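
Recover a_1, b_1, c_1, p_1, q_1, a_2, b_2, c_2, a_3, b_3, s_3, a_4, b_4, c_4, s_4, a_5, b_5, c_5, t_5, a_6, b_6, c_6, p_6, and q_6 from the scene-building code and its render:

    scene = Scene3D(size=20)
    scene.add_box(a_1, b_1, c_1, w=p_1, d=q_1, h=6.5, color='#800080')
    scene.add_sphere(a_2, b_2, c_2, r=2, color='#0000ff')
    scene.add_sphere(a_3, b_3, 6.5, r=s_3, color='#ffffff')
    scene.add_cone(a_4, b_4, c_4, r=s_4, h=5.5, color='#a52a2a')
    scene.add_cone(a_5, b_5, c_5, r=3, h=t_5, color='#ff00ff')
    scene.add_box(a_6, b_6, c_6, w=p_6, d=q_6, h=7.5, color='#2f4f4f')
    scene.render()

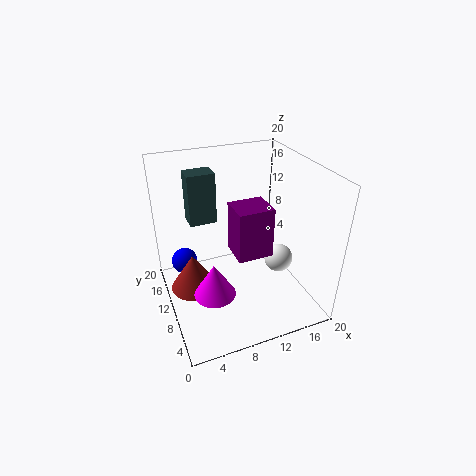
a_1 = 8, b_1 = 4.5, c_1 = 10, p_1 = 4.5, q_1 = 4, a_2 = 3.5, b_2 = 16.5, c_2 = 3.5, a_3 = 15.5, b_3 = 8, s_3 = 2, a_4 = 4, b_4 = 13, c_4 = 1, s_4 = 3.5, a_5 = 6, b_5 = 9, c_5 = 2, t_5 = 5, a_6 = 4.5, b_6 = 14.5, c_6 = 10.5, p_6 = 4, q_6 = 3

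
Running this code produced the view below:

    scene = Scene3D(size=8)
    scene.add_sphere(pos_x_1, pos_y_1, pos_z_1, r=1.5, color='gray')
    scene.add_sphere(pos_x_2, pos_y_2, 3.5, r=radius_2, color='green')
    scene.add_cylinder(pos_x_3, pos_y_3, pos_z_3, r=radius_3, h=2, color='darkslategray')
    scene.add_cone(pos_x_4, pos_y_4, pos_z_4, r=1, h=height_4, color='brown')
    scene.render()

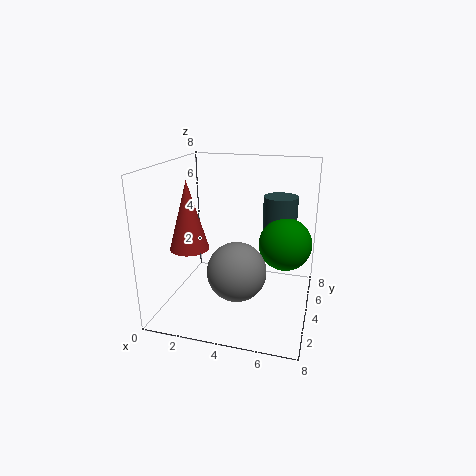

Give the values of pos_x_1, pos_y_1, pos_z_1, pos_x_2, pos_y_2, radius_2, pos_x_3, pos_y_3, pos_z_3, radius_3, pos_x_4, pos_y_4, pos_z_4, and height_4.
pos_x_1 = 4.5; pos_y_1 = 2; pos_z_1 = 3; pos_x_2 = 6.5; pos_y_2 = 5; radius_2 = 1.5; pos_x_3 = 6; pos_y_3 = 6; pos_z_3 = 4; radius_3 = 1; pos_x_4 = 2; pos_y_4 = 2; pos_z_4 = 4; height_4 = 3.5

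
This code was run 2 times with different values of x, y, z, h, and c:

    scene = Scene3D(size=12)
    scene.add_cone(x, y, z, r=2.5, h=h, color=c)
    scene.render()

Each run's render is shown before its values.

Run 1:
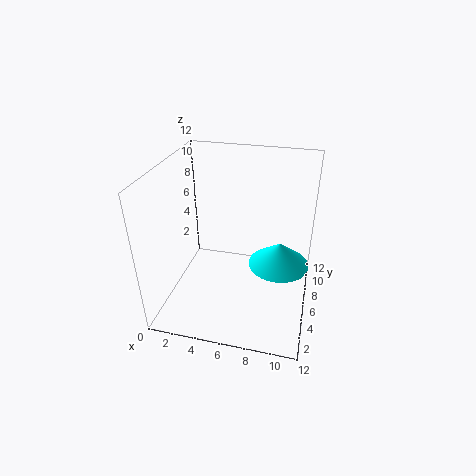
x = 9.5
y = 6
z = 4
h = 2
c = 'cyan'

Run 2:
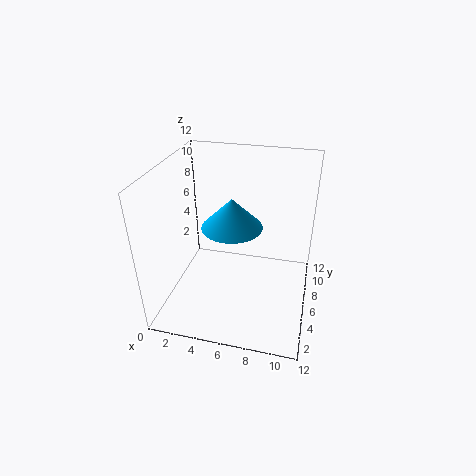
x = 5.5
y = 6
z = 7
h = 2.5
c = 'deepskyblue'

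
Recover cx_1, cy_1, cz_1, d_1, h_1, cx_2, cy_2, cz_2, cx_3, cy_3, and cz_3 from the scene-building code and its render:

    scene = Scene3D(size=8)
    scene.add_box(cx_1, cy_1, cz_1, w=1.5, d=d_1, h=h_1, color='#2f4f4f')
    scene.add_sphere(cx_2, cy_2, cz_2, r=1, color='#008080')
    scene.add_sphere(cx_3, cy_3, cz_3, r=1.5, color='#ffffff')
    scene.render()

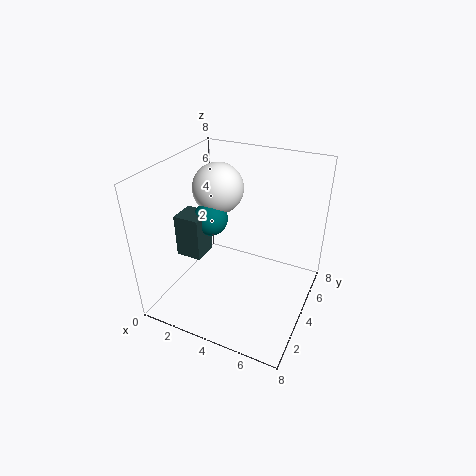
cx_1 = 0.5; cy_1 = 3; cz_1 = 2.5; d_1 = 1.5; h_1 = 2.5; cx_2 = 2; cy_2 = 4.5; cz_2 = 4.5; cx_3 = 2; cy_3 = 5.5; cz_3 = 6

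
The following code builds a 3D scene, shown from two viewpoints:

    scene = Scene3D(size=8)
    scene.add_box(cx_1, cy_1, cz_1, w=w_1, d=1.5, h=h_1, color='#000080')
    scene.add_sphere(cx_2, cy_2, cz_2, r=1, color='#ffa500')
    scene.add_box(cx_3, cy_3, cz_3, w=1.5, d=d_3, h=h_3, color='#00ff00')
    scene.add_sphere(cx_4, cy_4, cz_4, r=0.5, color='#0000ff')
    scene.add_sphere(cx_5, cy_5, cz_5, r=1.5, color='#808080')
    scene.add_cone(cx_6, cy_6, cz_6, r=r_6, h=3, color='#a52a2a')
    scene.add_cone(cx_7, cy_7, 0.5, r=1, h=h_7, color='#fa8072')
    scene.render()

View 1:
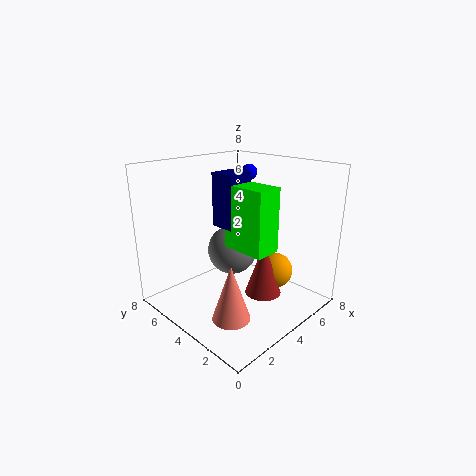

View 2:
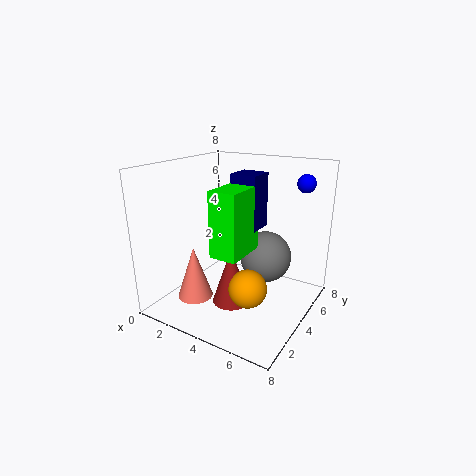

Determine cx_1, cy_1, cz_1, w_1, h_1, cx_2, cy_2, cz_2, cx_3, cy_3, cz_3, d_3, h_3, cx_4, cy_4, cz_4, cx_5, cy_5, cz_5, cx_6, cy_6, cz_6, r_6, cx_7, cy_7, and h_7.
cx_1 = 3.5, cy_1 = 4, cz_1 = 4.5, w_1 = 1.5, h_1 = 3, cx_2 = 5.5, cy_2 = 2.5, cz_2 = 2, cx_3 = 3.5, cy_3 = 2, cz_3 = 3.5, d_3 = 2.5, h_3 = 3.5, cx_4 = 7, cy_4 = 6, cz_4 = 7, cx_5 = 5, cy_5 = 5.5, cz_5 = 2.5, cx_6 = 4.5, cy_6 = 2.5, cz_6 = 1, r_6 = 1, cx_7 = 2, cy_7 = 2.5, h_7 = 3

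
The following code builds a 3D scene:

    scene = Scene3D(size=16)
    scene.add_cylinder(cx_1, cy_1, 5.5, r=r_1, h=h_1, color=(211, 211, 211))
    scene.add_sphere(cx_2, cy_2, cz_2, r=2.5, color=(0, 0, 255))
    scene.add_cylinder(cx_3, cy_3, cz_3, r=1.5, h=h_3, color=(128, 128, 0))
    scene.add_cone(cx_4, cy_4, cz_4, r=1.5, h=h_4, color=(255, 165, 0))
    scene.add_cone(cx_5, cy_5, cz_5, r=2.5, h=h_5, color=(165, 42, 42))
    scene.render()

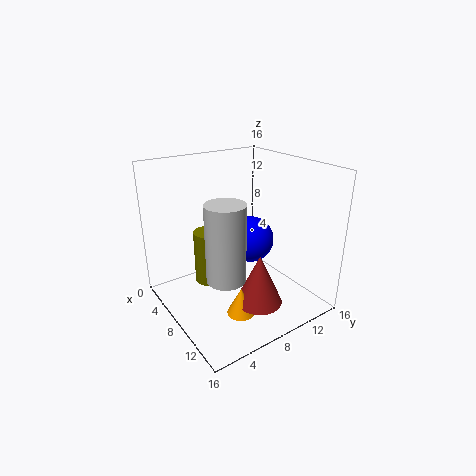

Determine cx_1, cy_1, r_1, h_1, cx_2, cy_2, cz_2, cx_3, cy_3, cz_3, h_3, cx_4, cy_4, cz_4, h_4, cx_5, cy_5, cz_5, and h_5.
cx_1 = 11; cy_1 = 4.5; r_1 = 2; h_1 = 8; cx_2 = 9; cy_2 = 9; cz_2 = 8; cx_3 = 8.5; cy_3 = 4; cz_3 = 4.5; h_3 = 5.5; cx_4 = 11.5; cy_4 = 6; cz_4 = 1; h_4 = 3; cx_5 = 12; cy_5 = 8; cz_5 = 2; h_5 = 5.5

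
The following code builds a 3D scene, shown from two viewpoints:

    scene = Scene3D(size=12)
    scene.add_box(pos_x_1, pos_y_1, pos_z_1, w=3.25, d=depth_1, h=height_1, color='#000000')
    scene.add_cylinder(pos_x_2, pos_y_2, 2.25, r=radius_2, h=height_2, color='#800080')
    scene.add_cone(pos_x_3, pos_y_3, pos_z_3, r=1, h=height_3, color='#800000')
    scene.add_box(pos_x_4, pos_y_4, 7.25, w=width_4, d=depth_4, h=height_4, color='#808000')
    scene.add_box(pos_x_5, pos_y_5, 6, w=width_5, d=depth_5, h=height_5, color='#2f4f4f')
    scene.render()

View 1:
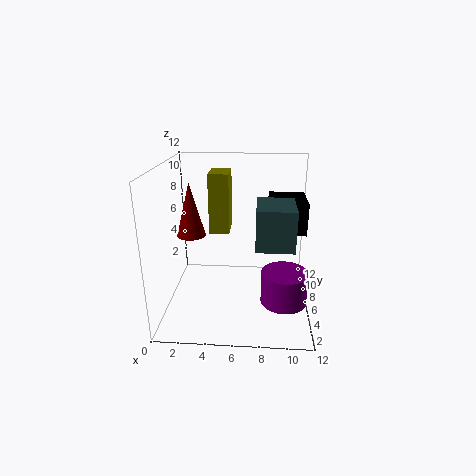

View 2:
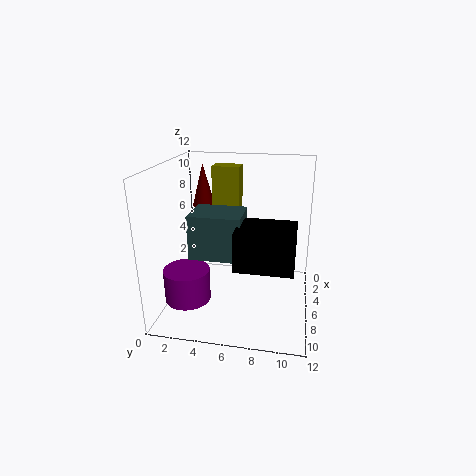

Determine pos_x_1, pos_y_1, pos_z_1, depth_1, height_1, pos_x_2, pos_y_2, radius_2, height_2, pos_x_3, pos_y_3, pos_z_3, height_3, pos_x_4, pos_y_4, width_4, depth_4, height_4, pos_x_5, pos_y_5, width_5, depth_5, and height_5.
pos_x_1 = 8.5
pos_y_1 = 6.75
pos_z_1 = 6
depth_1 = 4
height_1 = 2.75
pos_x_2 = 9.75
pos_y_2 = 2.75
radius_2 = 1.75
height_2 = 2.5
pos_x_3 = 3
pos_y_3 = 2.25
pos_z_3 = 7.75
height_3 = 3.75
pos_x_4 = 4
pos_y_4 = 3.75
width_4 = 1.5
depth_4 = 2.25
height_4 = 4.5
pos_x_5 = 7.5
pos_y_5 = 3.25
width_5 = 3
depth_5 = 3.75
height_5 = 3.25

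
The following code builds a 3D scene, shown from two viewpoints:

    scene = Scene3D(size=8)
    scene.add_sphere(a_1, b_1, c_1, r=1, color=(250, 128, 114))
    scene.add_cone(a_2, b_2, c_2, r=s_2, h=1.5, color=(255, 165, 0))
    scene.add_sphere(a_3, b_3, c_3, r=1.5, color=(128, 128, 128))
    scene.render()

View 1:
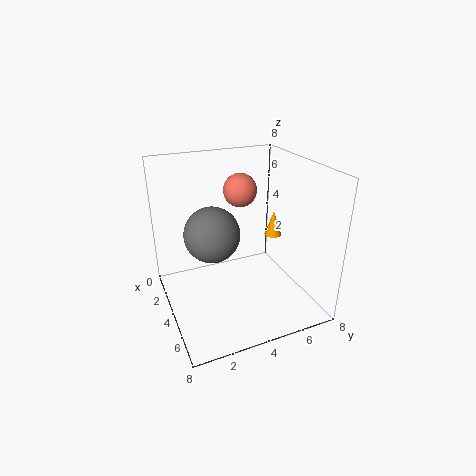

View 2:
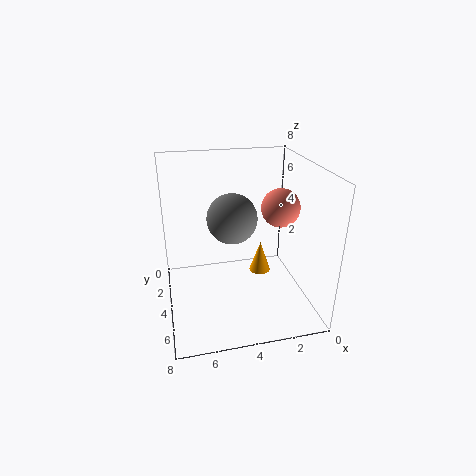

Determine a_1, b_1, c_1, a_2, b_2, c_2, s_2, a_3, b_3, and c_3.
a_1 = 2; b_1 = 5; c_1 = 6; a_2 = 3.5; b_2 = 6.5; c_2 = 3.5; s_2 = 0.5; a_3 = 4; b_3 = 2.5; c_3 = 4.5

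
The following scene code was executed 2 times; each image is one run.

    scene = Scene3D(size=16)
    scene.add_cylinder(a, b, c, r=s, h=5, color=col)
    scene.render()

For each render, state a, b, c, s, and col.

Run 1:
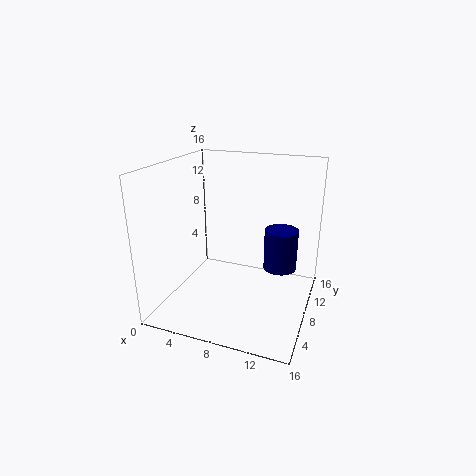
a = 12, b = 12, c = 3, s = 2, col = 'navy'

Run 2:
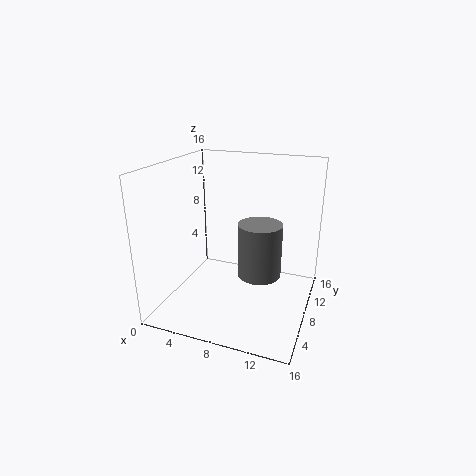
a = 12, b = 3, c = 7, s = 2, col = 'gray'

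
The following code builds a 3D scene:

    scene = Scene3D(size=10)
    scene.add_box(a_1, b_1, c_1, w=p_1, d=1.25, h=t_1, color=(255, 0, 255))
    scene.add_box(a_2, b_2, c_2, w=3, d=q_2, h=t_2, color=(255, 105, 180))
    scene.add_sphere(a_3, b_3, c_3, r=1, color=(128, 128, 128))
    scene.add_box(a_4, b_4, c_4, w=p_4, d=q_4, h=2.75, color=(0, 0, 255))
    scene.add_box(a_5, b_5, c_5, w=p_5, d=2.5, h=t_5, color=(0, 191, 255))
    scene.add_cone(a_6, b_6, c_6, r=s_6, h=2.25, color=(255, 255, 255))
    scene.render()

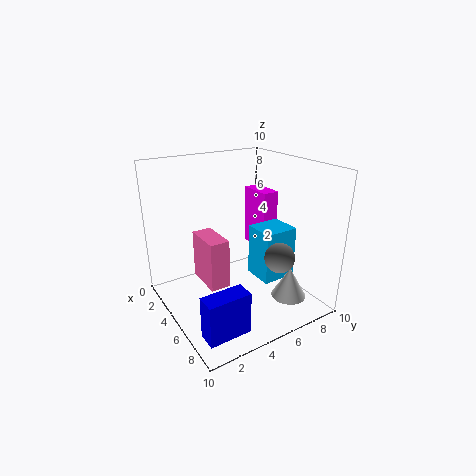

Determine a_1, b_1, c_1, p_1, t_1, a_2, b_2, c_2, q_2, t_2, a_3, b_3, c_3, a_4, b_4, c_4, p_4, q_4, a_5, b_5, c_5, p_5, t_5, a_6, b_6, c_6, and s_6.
a_1 = 1.75
b_1 = 7.75
c_1 = 3
p_1 = 2.5
t_1 = 4.5
a_2 = 1.25
b_2 = 3.25
c_2 = 0.75
q_2 = 1.5
t_2 = 3.75
a_3 = 7.75
b_3 = 6.5
c_3 = 4.25
a_4 = 8
b_4 = 0.5
c_4 = 0.75
p_4 = 1.25
q_4 = 2.75
a_5 = 4.5
b_5 = 6.25
c_5 = 1.75
p_5 = 2.25
t_5 = 3.75
a_6 = 7.25
b_6 = 8
c_6 = 0.5
s_6 = 1.25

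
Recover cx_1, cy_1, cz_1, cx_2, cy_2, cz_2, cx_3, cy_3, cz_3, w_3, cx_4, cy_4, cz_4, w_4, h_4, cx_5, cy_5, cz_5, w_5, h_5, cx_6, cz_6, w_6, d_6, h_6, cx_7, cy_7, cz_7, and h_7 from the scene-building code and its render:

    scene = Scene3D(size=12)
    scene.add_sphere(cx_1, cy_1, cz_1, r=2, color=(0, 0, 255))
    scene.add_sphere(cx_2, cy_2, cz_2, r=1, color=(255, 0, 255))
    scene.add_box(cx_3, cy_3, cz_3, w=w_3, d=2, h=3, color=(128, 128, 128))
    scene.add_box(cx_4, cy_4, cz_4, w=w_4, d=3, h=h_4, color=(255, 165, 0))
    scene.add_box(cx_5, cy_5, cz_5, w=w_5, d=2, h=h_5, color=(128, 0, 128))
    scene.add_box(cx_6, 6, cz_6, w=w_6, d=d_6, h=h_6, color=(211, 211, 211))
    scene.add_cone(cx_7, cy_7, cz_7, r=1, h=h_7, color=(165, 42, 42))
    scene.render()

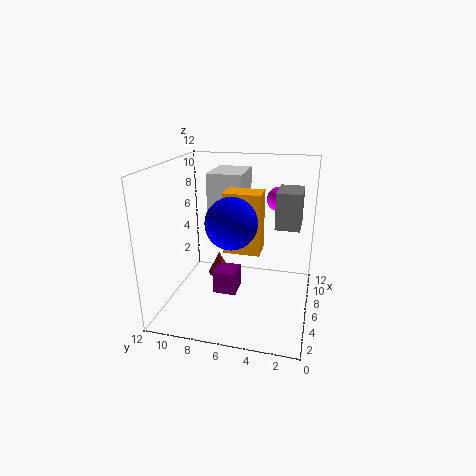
cx_1 = 4, cy_1 = 6, cz_1 = 8, cx_2 = 8, cy_2 = 3, cz_2 = 9, cx_3 = 6, cy_3 = 1, cz_3 = 7, w_3 = 3, cx_4 = 5, cy_4 = 4, cz_4 = 5, w_4 = 2, h_4 = 5, cx_5 = 5, cy_5 = 6, cz_5 = 1, w_5 = 2, h_5 = 2, cx_6 = 7, cz_6 = 7, w_6 = 4, d_6 = 3, h_6 = 4, cx_7 = 7, cy_7 = 8, cz_7 = 2, h_7 = 2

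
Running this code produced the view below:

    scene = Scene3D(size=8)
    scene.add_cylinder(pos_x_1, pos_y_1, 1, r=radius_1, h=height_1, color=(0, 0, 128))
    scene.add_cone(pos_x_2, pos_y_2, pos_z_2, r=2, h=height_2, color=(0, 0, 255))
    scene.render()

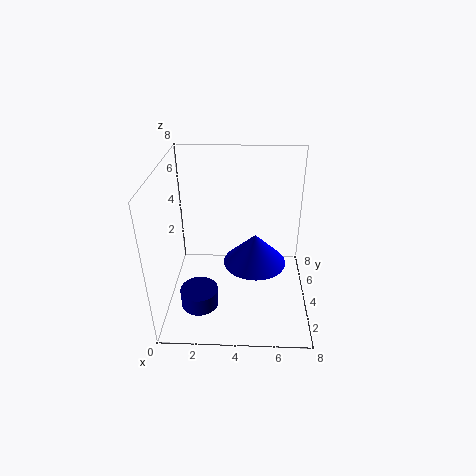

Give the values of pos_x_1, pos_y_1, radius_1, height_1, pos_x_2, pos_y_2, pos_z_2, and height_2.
pos_x_1 = 2; pos_y_1 = 2; radius_1 = 1; height_1 = 1; pos_x_2 = 5; pos_y_2 = 6; pos_z_2 = 1; height_2 = 2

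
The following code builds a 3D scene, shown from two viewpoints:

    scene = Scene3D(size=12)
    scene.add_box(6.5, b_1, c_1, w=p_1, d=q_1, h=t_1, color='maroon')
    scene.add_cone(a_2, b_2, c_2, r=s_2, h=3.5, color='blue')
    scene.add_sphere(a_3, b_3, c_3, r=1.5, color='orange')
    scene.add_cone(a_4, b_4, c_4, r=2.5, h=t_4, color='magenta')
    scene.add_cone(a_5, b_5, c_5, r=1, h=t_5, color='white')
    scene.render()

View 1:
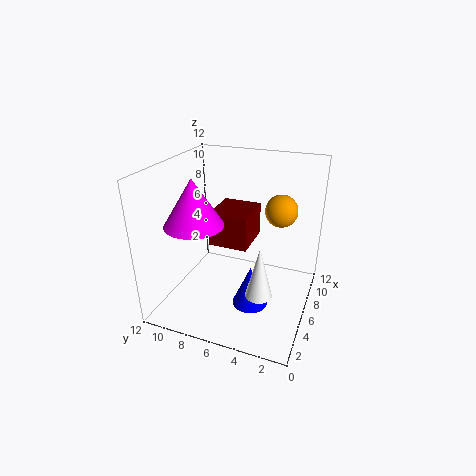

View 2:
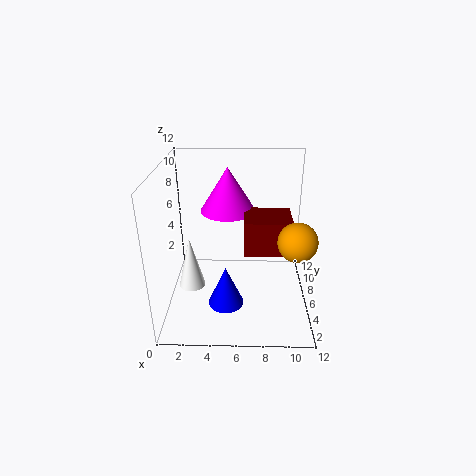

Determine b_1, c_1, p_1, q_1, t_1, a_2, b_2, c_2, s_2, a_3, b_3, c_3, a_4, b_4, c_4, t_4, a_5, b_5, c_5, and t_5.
b_1 = 5.5
c_1 = 4.5
p_1 = 4
q_1 = 3.5
t_1 = 3
a_2 = 5
b_2 = 4.5
c_2 = 0.5
s_2 = 1.5
a_3 = 10.5
b_3 = 3.5
c_3 = 7
a_4 = 5
b_4 = 9.5
c_4 = 7
t_4 = 4
a_5 = 2.5
b_5 = 3
c_5 = 3.5
t_5 = 4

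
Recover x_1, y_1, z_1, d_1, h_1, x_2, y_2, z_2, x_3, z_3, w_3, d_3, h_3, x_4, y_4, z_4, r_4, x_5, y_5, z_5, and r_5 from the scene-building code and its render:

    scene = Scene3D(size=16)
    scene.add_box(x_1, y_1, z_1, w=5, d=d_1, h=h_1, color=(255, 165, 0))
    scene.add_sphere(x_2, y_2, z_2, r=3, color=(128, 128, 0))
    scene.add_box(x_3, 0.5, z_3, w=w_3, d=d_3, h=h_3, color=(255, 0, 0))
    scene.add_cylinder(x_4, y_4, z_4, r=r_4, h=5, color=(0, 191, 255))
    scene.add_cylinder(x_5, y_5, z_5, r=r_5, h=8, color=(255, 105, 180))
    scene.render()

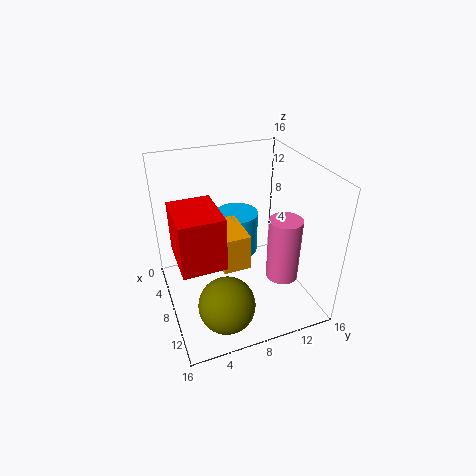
x_1 = 5.5; y_1 = 5.5; z_1 = 5.5; d_1 = 3; h_1 = 4; x_2 = 12.5; y_2 = 5; z_2 = 3; x_3 = 9.5; z_3 = 9.5; w_3 = 5; d_3 = 4; h_3 = 5; x_4 = 5; y_4 = 9; z_4 = 4.5; r_4 = 2.5; x_5 = 8; y_5 = 14; z_5 = 1; r_5 = 2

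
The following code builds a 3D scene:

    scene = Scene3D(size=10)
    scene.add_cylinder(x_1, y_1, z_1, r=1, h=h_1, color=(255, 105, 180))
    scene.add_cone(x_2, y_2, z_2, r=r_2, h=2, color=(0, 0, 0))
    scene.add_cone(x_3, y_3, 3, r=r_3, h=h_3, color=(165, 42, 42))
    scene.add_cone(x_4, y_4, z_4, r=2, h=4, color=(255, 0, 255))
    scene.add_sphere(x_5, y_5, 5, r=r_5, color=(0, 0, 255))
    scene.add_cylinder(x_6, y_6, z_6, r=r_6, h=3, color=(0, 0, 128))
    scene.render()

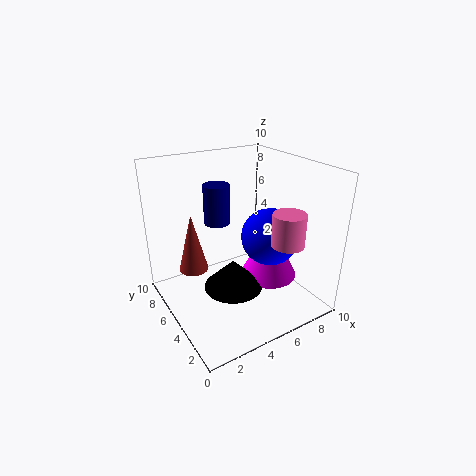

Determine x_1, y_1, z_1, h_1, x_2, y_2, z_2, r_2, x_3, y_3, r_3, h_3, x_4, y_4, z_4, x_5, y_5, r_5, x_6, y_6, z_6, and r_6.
x_1 = 6; y_1 = 1; z_1 = 6; h_1 = 2; x_2 = 4; y_2 = 4; z_2 = 2; r_2 = 2; x_3 = 2; y_3 = 6; r_3 = 1; h_3 = 4; x_4 = 7; y_4 = 4; z_4 = 2; x_5 = 7; y_5 = 4; r_5 = 2; x_6 = 5; y_6 = 8; z_6 = 5; r_6 = 1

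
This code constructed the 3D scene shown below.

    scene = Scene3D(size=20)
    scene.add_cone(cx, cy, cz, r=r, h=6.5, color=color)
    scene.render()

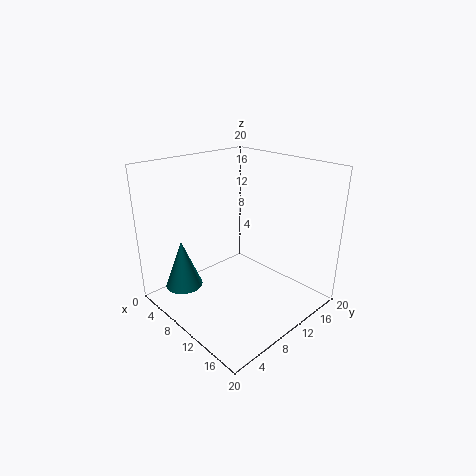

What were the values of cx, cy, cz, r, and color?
cx = 6.5
cy = 3
cz = 4
r = 2.5
color = 'teal'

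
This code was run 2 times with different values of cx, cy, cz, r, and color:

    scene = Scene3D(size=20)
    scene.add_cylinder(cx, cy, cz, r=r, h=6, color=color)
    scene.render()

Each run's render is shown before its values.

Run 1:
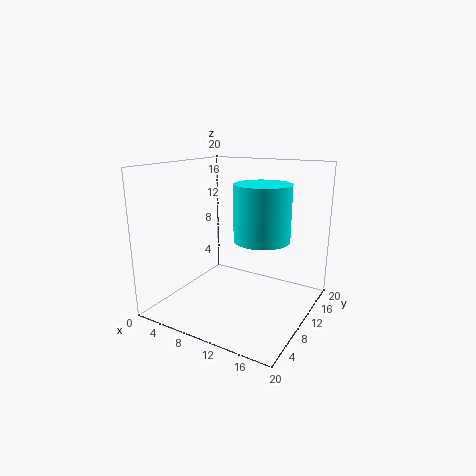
cx = 17; cy = 3; cz = 13; r = 3; color = 'cyan'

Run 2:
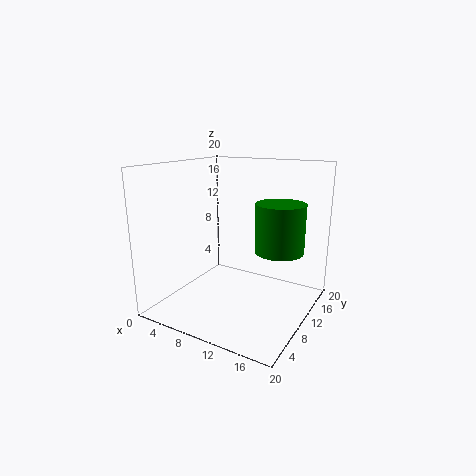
cx = 17; cy = 8; cz = 10; r = 3; color = 'green'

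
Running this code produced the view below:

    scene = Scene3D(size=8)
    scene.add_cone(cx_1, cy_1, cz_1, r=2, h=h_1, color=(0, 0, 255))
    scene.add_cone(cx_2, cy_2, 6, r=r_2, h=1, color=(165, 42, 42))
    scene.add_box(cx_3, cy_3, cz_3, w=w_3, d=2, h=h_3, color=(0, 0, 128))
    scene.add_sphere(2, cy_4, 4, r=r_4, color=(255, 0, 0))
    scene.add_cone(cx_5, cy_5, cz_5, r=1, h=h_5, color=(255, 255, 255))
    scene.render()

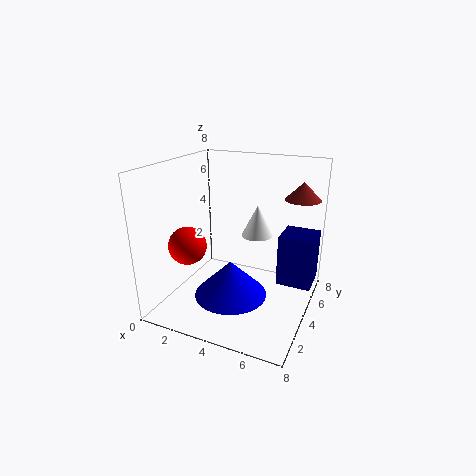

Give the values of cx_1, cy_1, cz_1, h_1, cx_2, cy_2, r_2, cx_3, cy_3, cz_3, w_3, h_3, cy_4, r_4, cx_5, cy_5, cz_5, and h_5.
cx_1 = 4, cy_1 = 3, cz_1 = 1, h_1 = 2, cx_2 = 7, cy_2 = 6, r_2 = 1, cx_3 = 6, cy_3 = 5, cz_3 = 1, w_3 = 2, h_3 = 3, cy_4 = 2, r_4 = 1, cx_5 = 4, cy_5 = 7, cz_5 = 3, h_5 = 2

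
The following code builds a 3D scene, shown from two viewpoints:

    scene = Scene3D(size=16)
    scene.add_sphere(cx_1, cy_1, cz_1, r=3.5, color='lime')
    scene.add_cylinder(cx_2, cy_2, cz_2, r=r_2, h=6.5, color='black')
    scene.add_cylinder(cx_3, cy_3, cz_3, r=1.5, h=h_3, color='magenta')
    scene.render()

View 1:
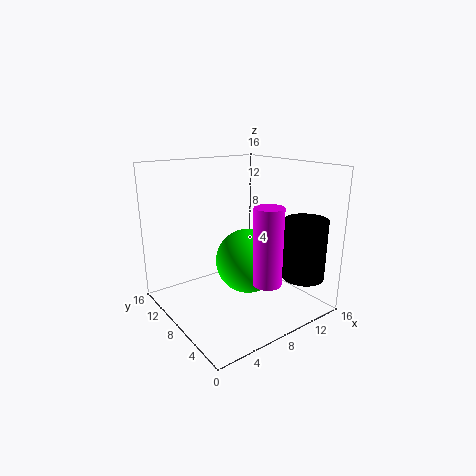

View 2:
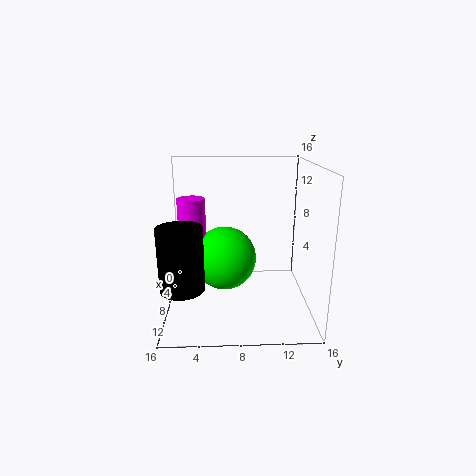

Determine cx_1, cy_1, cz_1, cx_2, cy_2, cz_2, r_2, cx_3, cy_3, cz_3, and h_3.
cx_1 = 8.25, cy_1 = 6.5, cz_1 = 5.75, cx_2 = 12.5, cy_2 = 2.25, cz_2 = 4.25, r_2 = 2.25, cx_3 = 8, cy_3 = 3, cz_3 = 4.5, h_3 = 8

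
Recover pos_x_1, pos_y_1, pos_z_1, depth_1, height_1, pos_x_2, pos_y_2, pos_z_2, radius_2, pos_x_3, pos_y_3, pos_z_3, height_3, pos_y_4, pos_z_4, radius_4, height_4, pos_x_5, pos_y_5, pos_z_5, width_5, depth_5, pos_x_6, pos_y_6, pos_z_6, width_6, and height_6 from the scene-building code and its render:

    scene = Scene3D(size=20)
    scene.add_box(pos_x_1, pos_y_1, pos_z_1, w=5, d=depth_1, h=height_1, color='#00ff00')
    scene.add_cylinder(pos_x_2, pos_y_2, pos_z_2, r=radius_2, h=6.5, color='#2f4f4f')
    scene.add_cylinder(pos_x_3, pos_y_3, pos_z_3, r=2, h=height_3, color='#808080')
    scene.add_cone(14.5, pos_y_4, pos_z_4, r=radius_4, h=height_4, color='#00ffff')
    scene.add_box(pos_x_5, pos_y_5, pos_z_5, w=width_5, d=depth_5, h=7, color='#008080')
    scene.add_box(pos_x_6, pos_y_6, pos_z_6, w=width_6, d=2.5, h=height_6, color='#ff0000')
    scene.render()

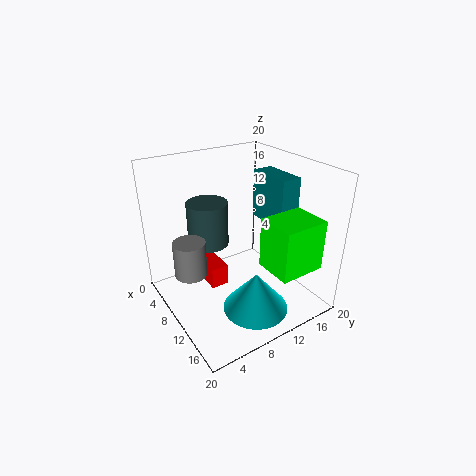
pos_x_1 = 15
pos_y_1 = 10
pos_z_1 = 8.5
depth_1 = 6
height_1 = 6.5
pos_x_2 = 5
pos_y_2 = 8
pos_z_2 = 7.5
radius_2 = 3
pos_x_3 = 11.5
pos_y_3 = 2
pos_z_3 = 8
height_3 = 4.5
pos_y_4 = 10
pos_z_4 = 1
radius_4 = 4.5
height_4 = 5.5
pos_x_5 = 6.5
pos_y_5 = 15
pos_z_5 = 11
width_5 = 6.5
depth_5 = 3
pos_x_6 = 6
pos_y_6 = 5.5
pos_z_6 = 3.5
width_6 = 4.5
height_6 = 3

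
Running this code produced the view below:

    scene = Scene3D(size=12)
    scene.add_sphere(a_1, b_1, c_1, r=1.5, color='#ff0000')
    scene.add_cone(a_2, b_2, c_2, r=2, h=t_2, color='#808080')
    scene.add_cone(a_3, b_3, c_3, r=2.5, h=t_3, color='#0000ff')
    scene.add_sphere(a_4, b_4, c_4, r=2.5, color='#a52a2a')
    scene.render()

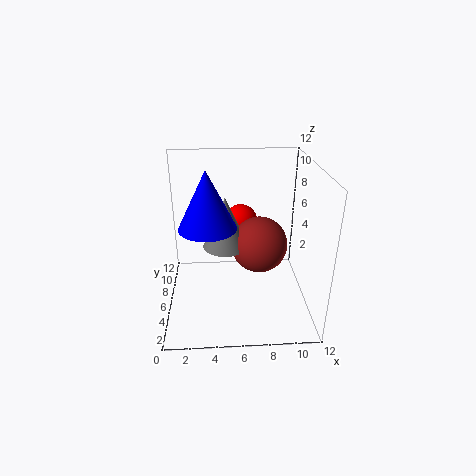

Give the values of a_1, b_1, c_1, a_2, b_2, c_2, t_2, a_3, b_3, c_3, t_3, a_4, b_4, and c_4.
a_1 = 6.5
b_1 = 9.5
c_1 = 6
a_2 = 5
b_2 = 7.5
c_2 = 4.5
t_2 = 4.5
a_3 = 3.5
b_3 = 7
c_3 = 6.5
t_3 = 5
a_4 = 8
b_4 = 7.5
c_4 = 4.5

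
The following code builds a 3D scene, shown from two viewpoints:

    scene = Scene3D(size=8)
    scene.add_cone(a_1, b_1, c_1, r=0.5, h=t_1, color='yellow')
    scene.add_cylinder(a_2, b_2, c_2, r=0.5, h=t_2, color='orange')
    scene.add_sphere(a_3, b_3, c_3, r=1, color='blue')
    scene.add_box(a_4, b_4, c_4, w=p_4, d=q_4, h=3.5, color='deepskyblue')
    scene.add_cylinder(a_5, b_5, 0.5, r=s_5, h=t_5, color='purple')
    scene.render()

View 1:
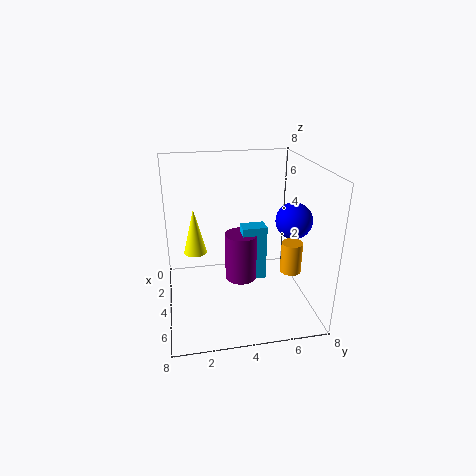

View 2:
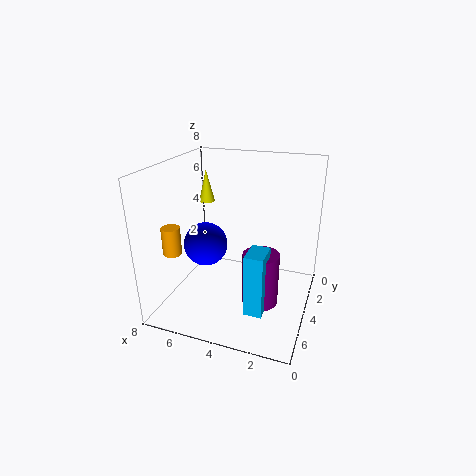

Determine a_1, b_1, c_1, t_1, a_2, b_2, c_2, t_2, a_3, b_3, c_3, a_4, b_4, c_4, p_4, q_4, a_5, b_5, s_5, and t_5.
a_1 = 7, b_1 = 1.5, c_1 = 5, t_1 = 2, a_2 = 7, b_2 = 6, c_2 = 3.5, t_2 = 1.5, a_3 = 4.5, b_3 = 7, c_3 = 5, a_4 = 2, b_4 = 4.5, c_4 = 0.5, p_4 = 1, q_4 = 1.5, a_5 = 2.5, b_5 = 4.5, s_5 = 1, t_5 = 3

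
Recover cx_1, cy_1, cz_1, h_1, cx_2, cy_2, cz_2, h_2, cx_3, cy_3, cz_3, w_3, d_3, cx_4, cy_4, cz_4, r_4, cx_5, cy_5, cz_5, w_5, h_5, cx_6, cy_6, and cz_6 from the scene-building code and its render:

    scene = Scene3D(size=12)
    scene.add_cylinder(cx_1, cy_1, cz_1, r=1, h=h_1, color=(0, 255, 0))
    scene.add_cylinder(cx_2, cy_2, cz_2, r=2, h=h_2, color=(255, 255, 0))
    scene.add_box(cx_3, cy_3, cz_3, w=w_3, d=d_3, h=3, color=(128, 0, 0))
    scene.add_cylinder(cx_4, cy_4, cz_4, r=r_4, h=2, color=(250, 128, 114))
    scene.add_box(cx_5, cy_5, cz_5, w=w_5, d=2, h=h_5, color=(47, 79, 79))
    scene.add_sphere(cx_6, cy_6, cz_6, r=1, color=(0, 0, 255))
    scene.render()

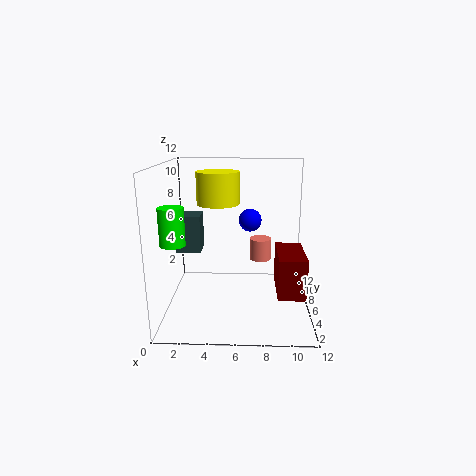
cx_1 = 1, cy_1 = 4, cz_1 = 6, h_1 = 3, cx_2 = 4, cy_2 = 10, cz_2 = 8, h_2 = 3, cx_3 = 9, cy_3 = 1, cz_3 = 3, w_3 = 2, d_3 = 4, cx_4 = 8, cy_4 = 9, cz_4 = 3, r_4 = 1, cx_5 = 1, cy_5 = 5, cz_5 = 5, w_5 = 2, h_5 = 3, cx_6 = 7, cy_6 = 8, cz_6 = 7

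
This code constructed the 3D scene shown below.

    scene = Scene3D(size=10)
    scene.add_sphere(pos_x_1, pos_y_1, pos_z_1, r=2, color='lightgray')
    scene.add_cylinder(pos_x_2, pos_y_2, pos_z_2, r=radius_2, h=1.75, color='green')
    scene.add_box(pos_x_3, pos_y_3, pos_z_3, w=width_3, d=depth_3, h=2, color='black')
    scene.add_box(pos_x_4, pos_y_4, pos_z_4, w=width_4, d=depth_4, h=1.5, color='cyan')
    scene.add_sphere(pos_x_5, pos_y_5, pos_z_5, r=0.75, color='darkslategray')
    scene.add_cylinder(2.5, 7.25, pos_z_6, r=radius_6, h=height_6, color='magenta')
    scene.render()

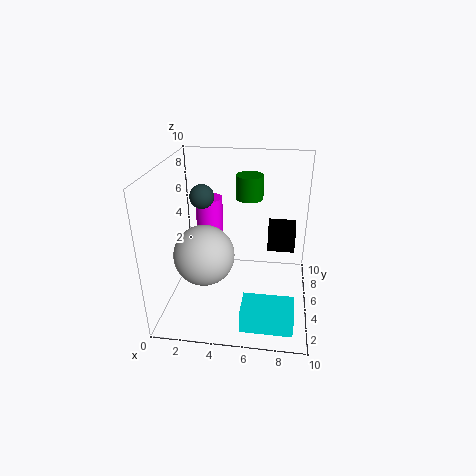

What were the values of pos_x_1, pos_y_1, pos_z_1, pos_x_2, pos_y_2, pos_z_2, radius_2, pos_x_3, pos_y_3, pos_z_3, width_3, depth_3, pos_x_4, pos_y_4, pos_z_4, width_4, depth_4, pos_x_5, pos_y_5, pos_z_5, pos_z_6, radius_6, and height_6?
pos_x_1 = 3
pos_y_1 = 3.25
pos_z_1 = 4.5
pos_x_2 = 5.5
pos_y_2 = 7.5
pos_z_2 = 7
radius_2 = 1
pos_x_3 = 7
pos_y_3 = 6.5
pos_z_3 = 3.25
width_3 = 2
depth_3 = 1.5
pos_x_4 = 5.75
pos_y_4 = 0.25
pos_z_4 = 1
width_4 = 3.25
depth_4 = 2
pos_x_5 = 3
pos_y_5 = 3.5
pos_z_5 = 8.5
pos_z_6 = 3.5
radius_6 = 1
height_6 = 3.5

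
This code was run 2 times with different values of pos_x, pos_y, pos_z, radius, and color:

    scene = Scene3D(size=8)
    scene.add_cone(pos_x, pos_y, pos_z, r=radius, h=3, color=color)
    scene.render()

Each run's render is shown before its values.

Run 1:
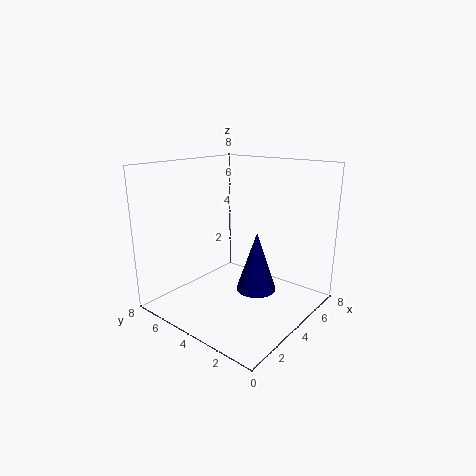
pos_x = 3, pos_y = 2, pos_z = 2, radius = 1, color = 'navy'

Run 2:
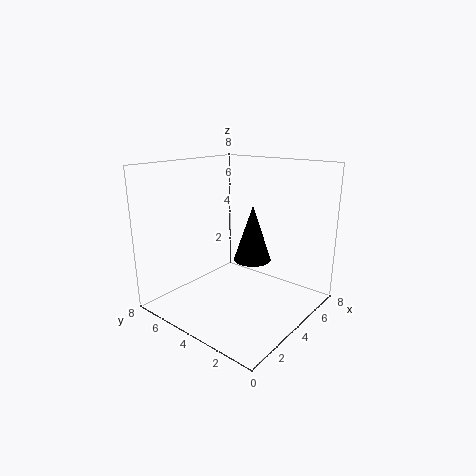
pos_x = 4, pos_y = 3, pos_z = 3, radius = 1, color = 'black'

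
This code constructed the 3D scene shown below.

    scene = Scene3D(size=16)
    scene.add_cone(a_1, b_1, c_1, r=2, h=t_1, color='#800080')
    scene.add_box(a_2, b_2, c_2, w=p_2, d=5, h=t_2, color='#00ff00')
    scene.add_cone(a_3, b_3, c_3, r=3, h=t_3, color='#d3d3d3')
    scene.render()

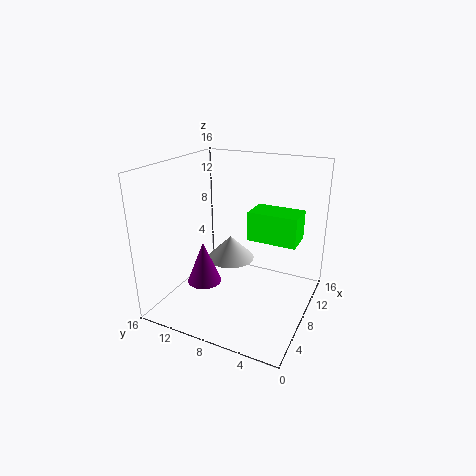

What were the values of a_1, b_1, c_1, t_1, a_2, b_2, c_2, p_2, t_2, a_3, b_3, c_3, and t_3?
a_1 = 7; b_1 = 12; c_1 = 2; t_1 = 5; a_2 = 6; b_2 = 1; c_2 = 9; p_2 = 3; t_2 = 3; a_3 = 12; b_3 = 11; c_3 = 3; t_3 = 3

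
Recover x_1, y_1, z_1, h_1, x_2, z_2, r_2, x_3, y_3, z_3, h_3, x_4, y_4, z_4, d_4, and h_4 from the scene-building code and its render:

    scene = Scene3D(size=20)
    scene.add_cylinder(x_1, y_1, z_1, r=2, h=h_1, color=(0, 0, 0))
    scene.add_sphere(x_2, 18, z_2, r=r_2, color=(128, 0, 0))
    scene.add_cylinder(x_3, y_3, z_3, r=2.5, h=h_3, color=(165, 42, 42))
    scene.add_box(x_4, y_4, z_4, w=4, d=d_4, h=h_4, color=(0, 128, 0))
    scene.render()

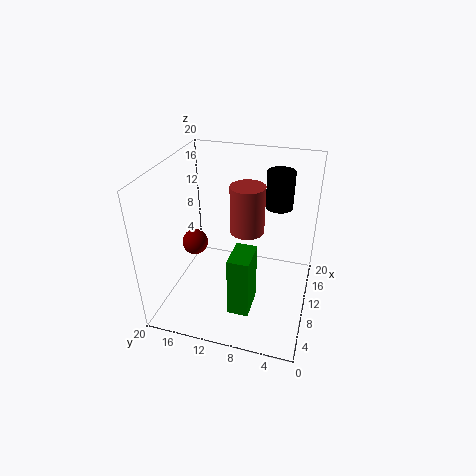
x_1 = 16; y_1 = 5.5; z_1 = 12.5; h_1 = 5.5; x_2 = 13; z_2 = 6; r_2 = 2; x_3 = 13; y_3 = 9.5; z_3 = 9.5; h_3 = 7; x_4 = 0.5; y_4 = 6; z_4 = 5.5; d_4 = 2.5; h_4 = 7.5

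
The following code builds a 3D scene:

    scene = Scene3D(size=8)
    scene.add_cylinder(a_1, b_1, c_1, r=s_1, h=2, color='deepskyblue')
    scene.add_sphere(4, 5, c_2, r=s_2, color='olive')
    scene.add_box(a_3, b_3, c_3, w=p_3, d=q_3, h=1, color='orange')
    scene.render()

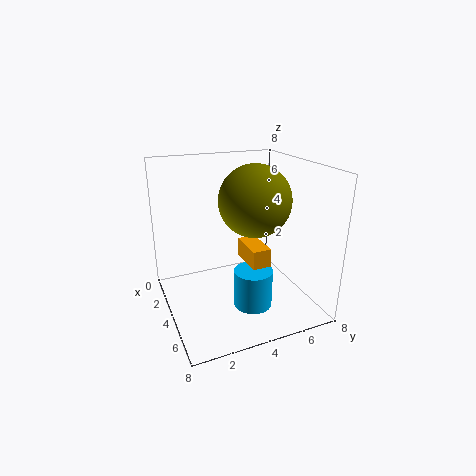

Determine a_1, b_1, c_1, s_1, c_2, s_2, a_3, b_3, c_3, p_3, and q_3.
a_1 = 6, b_1 = 4, c_1 = 1, s_1 = 1, c_2 = 6, s_2 = 2, a_3 = 4, b_3 = 4, c_3 = 3, p_3 = 2, q_3 = 1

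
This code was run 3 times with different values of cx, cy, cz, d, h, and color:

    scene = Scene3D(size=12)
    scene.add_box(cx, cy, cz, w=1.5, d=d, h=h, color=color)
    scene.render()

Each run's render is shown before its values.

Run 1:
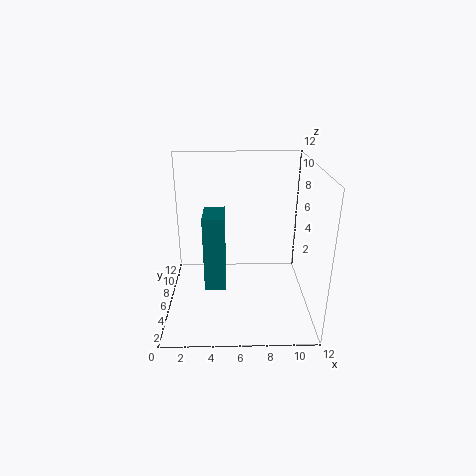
cx = 3.5, cy = 1.5, cz = 4, d = 2.5, h = 5.5, color = 'teal'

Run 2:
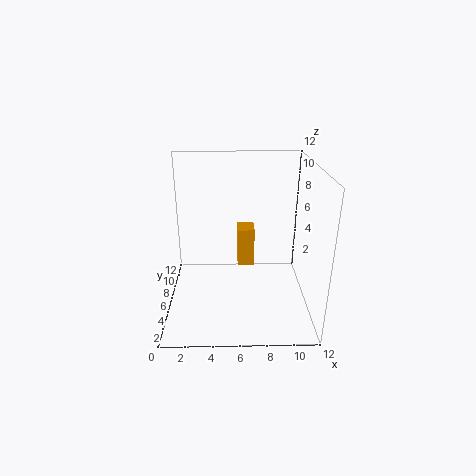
cx = 6, cy = 7.5, cz = 2.5, d = 2, h = 3.5, color = 'orange'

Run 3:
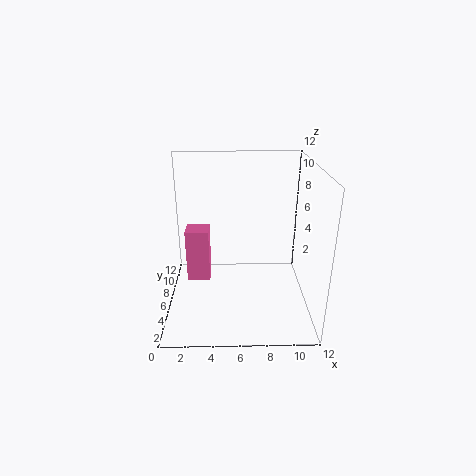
cx = 2.5, cy = 0.5, cz = 5.5, d = 1.5, h = 3.5, color = 'hotpink'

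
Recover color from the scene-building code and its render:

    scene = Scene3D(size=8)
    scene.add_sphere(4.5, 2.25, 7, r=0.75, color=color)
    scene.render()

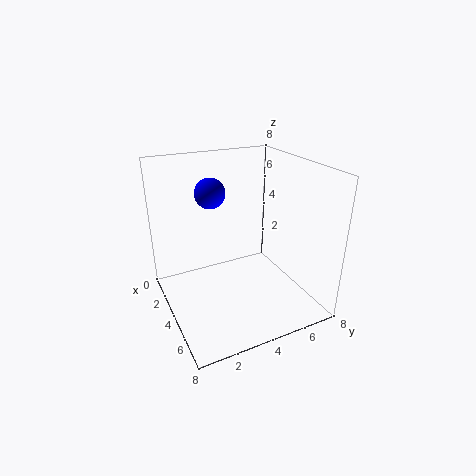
color = 'blue'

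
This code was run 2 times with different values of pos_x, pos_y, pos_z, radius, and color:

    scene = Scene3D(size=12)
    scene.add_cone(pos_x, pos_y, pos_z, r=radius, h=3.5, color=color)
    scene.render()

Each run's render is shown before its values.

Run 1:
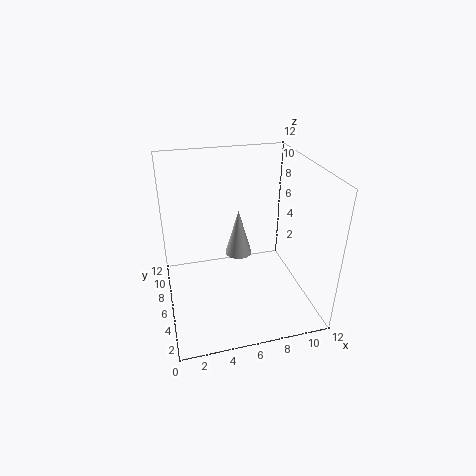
pos_x = 5.5, pos_y = 4, pos_z = 6, radius = 1, color = 'lightgray'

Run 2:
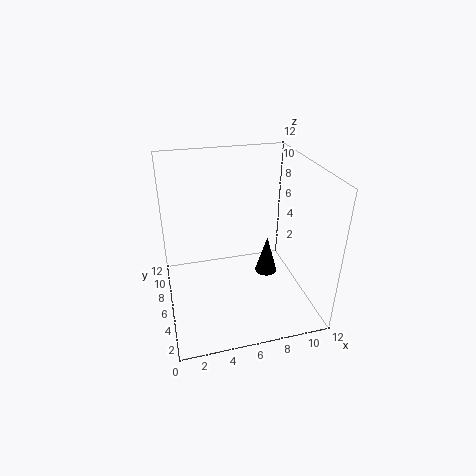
pos_x = 9, pos_y = 7, pos_z = 1.5, radius = 1, color = 'black'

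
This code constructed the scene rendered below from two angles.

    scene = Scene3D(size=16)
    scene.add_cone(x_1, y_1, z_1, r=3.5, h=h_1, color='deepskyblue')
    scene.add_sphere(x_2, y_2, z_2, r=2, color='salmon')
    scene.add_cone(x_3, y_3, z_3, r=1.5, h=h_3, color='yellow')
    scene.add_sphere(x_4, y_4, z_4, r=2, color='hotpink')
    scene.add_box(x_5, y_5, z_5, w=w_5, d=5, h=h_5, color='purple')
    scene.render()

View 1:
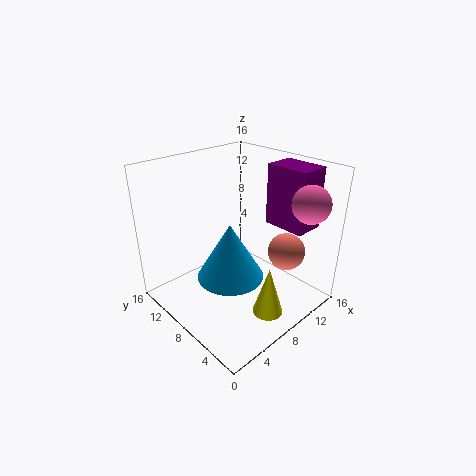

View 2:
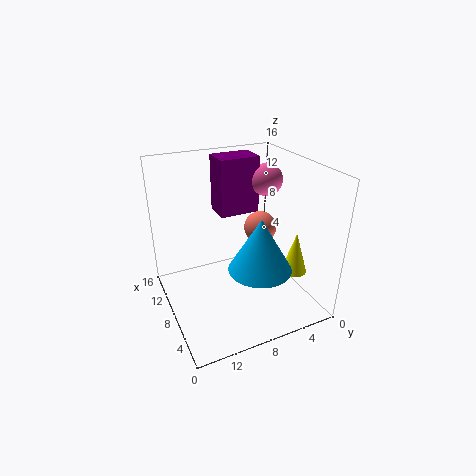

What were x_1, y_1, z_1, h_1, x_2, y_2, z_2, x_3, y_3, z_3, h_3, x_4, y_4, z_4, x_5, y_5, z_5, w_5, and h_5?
x_1 = 5.5, y_1 = 6.5, z_1 = 5, h_1 = 6, x_2 = 11, y_2 = 3.5, z_2 = 7, x_3 = 6, y_3 = 1.5, z_3 = 3, h_3 = 5, x_4 = 12.5, y_4 = 2, z_4 = 12.5, x_5 = 12.5, y_5 = 3, z_5 = 8.5, w_5 = 3.5, h_5 = 7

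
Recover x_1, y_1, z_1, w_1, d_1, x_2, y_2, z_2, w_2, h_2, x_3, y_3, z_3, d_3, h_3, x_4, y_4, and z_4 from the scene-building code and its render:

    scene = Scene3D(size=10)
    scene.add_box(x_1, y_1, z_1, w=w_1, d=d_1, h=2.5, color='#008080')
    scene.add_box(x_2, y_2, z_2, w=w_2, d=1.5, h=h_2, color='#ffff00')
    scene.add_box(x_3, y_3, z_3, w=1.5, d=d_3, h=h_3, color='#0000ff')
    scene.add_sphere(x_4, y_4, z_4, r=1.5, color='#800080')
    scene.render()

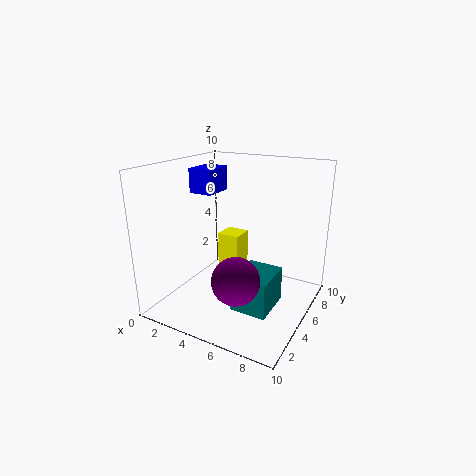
x_1 = 5.5, y_1 = 3, z_1 = 0.5, w_1 = 2.5, d_1 = 3, x_2 = 4, y_2 = 4, z_2 = 2.5, w_2 = 1.5, h_2 = 3, x_3 = 3, y_3 = 2.5, z_3 = 8.5, d_3 = 2, h_3 = 1.5, x_4 = 6.5, y_4 = 2, z_4 = 3.5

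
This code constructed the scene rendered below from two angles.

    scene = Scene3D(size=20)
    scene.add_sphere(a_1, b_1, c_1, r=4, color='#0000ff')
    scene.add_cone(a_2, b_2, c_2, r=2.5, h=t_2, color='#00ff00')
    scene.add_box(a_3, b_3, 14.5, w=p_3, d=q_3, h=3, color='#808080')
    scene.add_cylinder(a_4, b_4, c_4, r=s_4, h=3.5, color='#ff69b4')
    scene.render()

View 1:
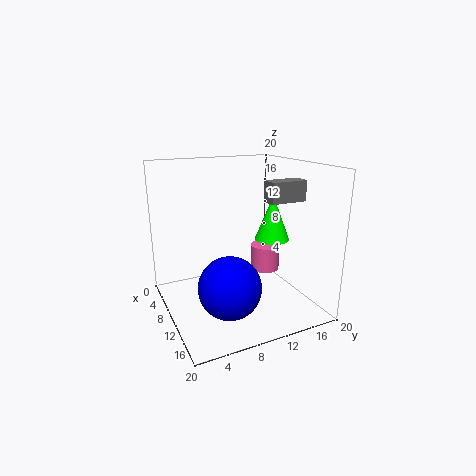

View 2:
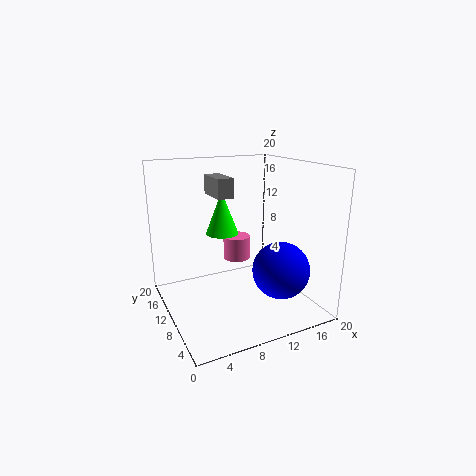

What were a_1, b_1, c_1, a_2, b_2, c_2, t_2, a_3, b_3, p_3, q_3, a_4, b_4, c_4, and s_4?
a_1 = 15
b_1 = 6.5
c_1 = 5.5
a_2 = 10
b_2 = 15.5
c_2 = 9
t_2 = 6.5
a_3 = 9
b_3 = 14.5
p_3 = 2.5
q_3 = 5.5
a_4 = 11.5
b_4 = 13.5
c_4 = 5.5
s_4 = 2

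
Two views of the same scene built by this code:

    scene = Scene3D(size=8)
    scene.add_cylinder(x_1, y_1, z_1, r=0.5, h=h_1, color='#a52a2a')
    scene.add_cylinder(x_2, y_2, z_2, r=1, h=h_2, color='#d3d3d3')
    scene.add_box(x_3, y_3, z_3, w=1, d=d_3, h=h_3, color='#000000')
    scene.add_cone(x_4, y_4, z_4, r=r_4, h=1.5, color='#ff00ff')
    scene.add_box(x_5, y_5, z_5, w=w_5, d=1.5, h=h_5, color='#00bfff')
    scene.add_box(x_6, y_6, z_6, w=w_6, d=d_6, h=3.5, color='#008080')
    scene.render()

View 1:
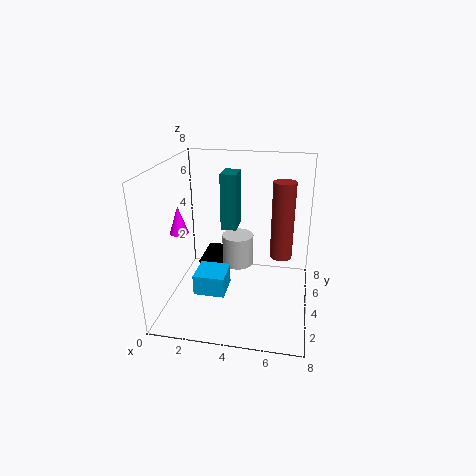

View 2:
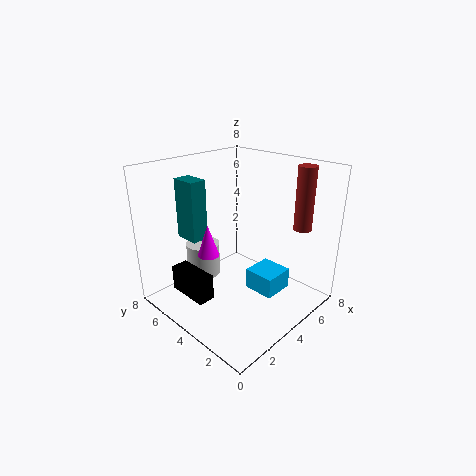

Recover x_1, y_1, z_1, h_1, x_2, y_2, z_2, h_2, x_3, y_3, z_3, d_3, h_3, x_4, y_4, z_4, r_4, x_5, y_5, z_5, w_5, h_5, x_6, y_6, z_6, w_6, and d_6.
x_1 = 6.5; y_1 = 1.5; z_1 = 4.5; h_1 = 3.5; x_2 = 3.5; y_2 = 6.5; z_2 = 1; h_2 = 2; x_3 = 1.5; y_3 = 4.5; z_3 = 0.5; d_3 = 2.5; h_3 = 1.5; x_4 = 1; y_4 = 3; z_4 = 4.5; r_4 = 0.5; x_5 = 2.5; y_5 = 0.5; z_5 = 2.5; w_5 = 1.5; h_5 = 1; x_6 = 2.5; y_6 = 6; z_6 = 3.5; w_6 = 1; d_6 = 1.5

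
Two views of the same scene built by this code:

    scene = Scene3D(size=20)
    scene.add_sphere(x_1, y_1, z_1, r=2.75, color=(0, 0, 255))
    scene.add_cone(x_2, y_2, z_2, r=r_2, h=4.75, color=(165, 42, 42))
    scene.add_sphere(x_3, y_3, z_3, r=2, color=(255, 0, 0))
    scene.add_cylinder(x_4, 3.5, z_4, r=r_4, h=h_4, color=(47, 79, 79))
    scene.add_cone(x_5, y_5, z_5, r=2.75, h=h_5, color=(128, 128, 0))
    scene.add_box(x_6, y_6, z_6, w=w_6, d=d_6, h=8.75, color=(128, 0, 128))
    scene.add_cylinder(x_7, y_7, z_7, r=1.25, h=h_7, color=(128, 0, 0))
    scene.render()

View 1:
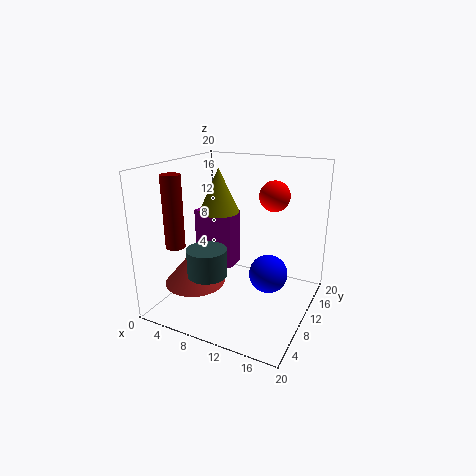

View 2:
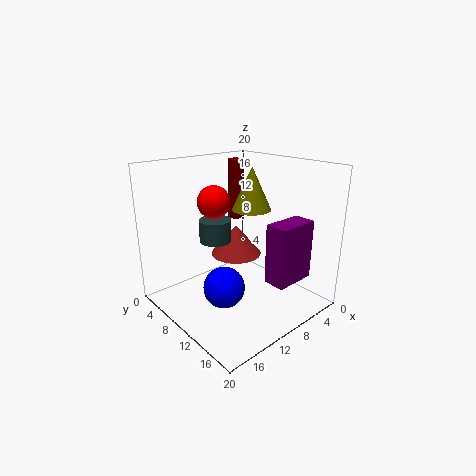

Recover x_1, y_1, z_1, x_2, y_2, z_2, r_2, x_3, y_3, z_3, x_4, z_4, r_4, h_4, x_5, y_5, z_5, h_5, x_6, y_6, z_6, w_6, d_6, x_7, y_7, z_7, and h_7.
x_1 = 14, y_1 = 11.75, z_1 = 4.5, x_2 = 6, y_2 = 5, z_2 = 4.75, r_2 = 4, x_3 = 14.75, y_3 = 11, z_3 = 16.25, x_4 = 9, z_4 = 7.25, r_4 = 2.5, h_4 = 3.5, x_5 = 7.25, y_5 = 9.75, z_5 = 13.5, h_5 = 6, x_6 = 1, y_6 = 12.75, z_6 = 3.25, w_6 = 6.25, d_6 = 3.25, x_7 = 4.5, y_7 = 3.25, z_7 = 10.25, h_7 = 9.25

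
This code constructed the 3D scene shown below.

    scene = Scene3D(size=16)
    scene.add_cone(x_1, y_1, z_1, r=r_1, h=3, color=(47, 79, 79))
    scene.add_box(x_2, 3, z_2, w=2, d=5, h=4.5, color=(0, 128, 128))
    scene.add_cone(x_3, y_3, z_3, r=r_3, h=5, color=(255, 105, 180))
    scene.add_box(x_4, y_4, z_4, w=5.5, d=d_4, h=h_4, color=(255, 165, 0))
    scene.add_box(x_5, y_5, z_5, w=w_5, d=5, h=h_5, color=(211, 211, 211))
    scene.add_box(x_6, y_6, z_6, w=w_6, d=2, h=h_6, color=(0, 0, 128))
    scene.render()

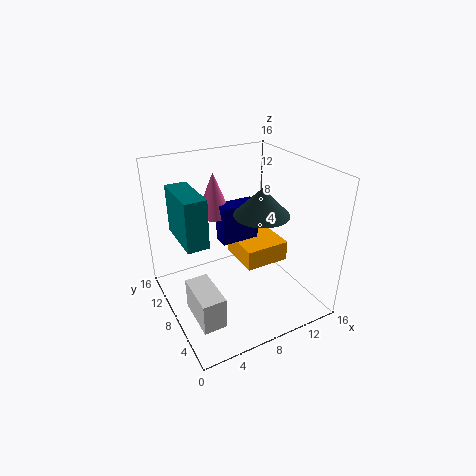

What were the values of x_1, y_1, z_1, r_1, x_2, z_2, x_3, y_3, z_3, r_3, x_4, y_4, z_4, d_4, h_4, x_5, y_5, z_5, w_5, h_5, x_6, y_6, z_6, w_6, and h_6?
x_1 = 10, y_1 = 6.5, z_1 = 11, r_1 = 3, x_2 = 0.5, z_2 = 11, x_3 = 7, y_3 = 12, z_3 = 9.5, r_3 = 2, x_4 = 9.5, y_4 = 8, z_4 = 3, d_4 = 5.5, h_4 = 2.5, x_5 = 1.5, y_5 = 3, z_5 = 1, w_5 = 2.5, h_5 = 3.5, x_6 = 7, y_6 = 9.5, z_6 = 6.5, w_6 = 4.5, h_6 = 4.5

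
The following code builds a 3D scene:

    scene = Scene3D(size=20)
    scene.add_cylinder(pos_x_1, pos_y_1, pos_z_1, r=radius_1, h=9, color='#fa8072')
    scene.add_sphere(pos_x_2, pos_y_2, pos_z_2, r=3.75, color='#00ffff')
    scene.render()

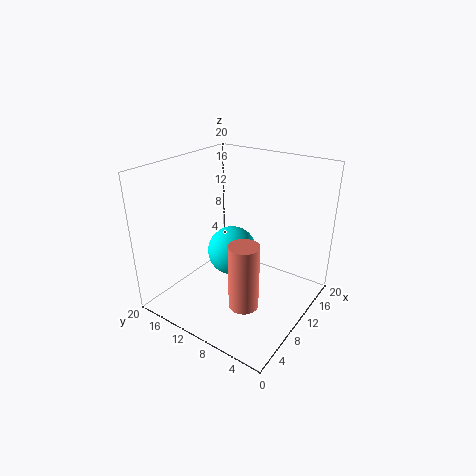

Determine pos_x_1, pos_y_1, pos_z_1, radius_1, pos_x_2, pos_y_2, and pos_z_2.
pos_x_1 = 6.25
pos_y_1 = 6.5
pos_z_1 = 2.5
radius_1 = 2
pos_x_2 = 12.75
pos_y_2 = 13
pos_z_2 = 5.75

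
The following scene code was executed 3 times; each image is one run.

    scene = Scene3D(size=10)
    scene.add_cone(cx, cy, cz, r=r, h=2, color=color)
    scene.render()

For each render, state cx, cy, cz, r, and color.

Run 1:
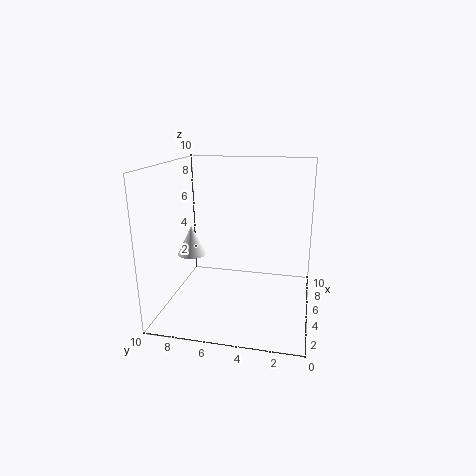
cx = 4; cy = 8; cz = 4; r = 1; color = 'white'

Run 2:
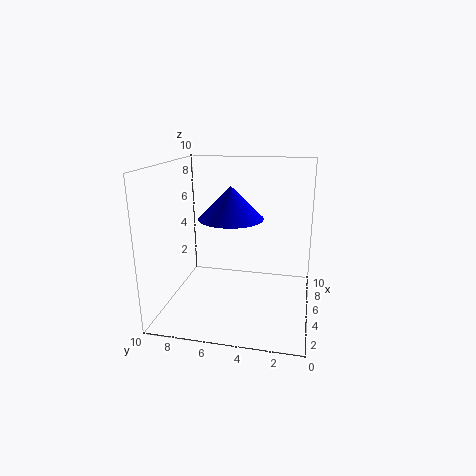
cx = 3; cy = 5; cz = 7; r = 2; color = 'blue'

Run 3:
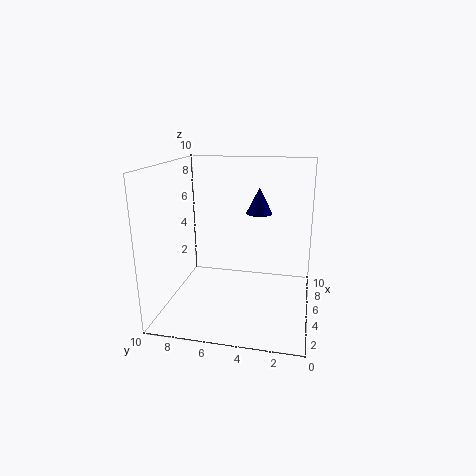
cx = 8; cy = 4; cz = 6; r = 1; color = 'navy'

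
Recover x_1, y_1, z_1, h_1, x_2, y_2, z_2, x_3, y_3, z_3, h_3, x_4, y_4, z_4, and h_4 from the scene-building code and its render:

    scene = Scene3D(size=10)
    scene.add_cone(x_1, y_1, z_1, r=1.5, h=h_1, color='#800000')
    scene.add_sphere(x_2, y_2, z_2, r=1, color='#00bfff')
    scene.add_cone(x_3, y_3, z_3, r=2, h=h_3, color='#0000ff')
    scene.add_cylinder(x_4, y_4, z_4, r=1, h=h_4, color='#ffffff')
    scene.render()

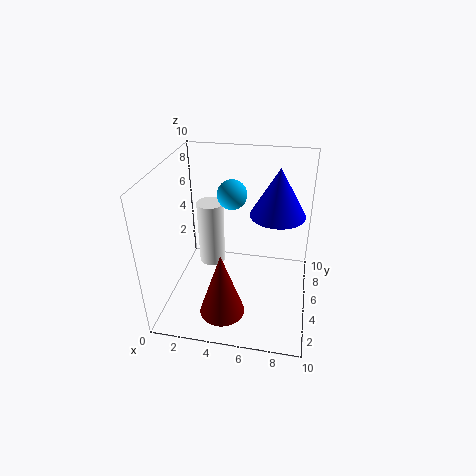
x_1 = 4.5, y_1 = 2, z_1 = 1, h_1 = 4.5, x_2 = 4.5, y_2 = 5.5, z_2 = 8, x_3 = 7.5, y_3 = 7, z_3 = 6, h_3 = 3.5, x_4 = 2.5, y_4 = 7, z_4 = 1.5, h_4 = 5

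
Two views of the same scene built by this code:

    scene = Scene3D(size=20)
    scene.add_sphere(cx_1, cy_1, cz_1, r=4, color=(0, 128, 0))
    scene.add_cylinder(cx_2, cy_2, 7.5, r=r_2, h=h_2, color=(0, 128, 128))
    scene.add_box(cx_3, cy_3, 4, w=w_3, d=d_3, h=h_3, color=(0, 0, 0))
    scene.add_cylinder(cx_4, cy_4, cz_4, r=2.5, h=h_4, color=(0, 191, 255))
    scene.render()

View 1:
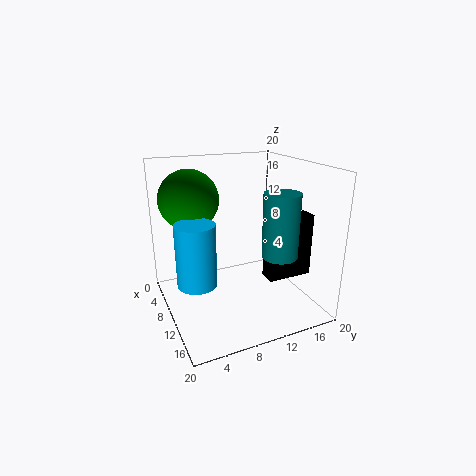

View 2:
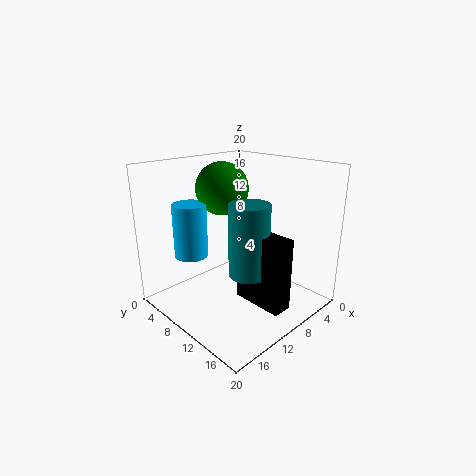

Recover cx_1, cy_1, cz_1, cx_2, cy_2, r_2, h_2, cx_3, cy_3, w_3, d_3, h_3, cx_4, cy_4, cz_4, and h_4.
cx_1 = 7.5; cy_1 = 4; cz_1 = 15.5; cx_2 = 13; cy_2 = 15; r_2 = 2.5; h_2 = 9; cx_3 = 11; cy_3 = 13.5; w_3 = 2.5; d_3 = 6.5; h_3 = 9; cx_4 = 13; cy_4 = 3; cz_4 = 6; h_4 = 8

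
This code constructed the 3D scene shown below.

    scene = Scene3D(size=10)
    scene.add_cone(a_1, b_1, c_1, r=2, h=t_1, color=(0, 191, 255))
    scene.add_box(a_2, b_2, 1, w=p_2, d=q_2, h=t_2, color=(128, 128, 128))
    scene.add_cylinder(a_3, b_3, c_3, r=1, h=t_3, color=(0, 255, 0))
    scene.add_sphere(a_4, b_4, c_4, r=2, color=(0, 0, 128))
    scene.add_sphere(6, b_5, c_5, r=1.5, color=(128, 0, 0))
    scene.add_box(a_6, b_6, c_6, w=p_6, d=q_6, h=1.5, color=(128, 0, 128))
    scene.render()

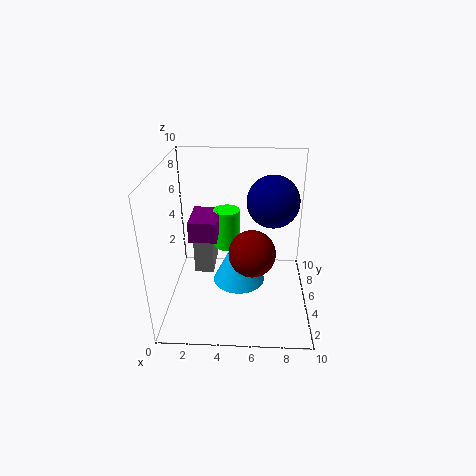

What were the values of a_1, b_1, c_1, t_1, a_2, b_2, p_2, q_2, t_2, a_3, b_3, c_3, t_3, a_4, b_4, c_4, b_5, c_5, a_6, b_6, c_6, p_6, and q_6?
a_1 = 5, b_1 = 6.5, c_1 = 0.5, t_1 = 4, a_2 = 1.5, b_2 = 6.5, p_2 = 1.5, q_2 = 3, t_2 = 3.5, a_3 = 4, b_3 = 7.5, c_3 = 3, t_3 = 3, a_4 = 7.5, b_4 = 8, c_4 = 6.5, b_5 = 3, c_5 = 5, a_6 = 1.5, b_6 = 5, c_6 = 4.5, p_6 = 2, q_6 = 3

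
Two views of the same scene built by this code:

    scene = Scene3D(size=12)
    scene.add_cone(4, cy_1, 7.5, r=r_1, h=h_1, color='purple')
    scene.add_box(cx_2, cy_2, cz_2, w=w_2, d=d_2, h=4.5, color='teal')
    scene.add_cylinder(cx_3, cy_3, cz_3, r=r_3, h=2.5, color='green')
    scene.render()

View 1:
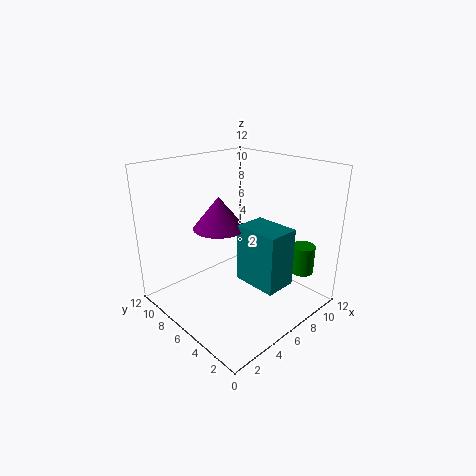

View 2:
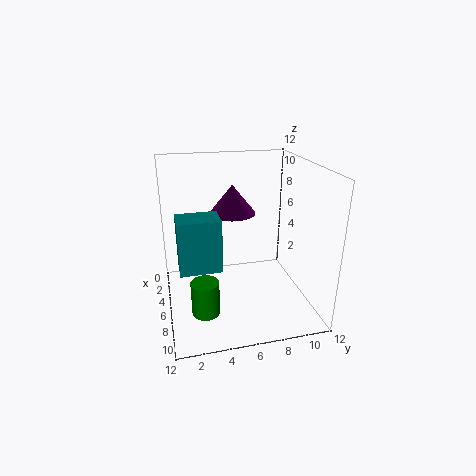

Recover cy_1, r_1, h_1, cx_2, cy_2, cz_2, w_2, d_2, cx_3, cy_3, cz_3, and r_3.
cy_1 = 6; r_1 = 2; h_1 = 2.5; cx_2 = 4.5; cy_2 = 1; cz_2 = 3.5; w_2 = 2.5; d_2 = 3.5; cx_3 = 10.5; cy_3 = 2.5; cz_3 = 2.5; r_3 = 1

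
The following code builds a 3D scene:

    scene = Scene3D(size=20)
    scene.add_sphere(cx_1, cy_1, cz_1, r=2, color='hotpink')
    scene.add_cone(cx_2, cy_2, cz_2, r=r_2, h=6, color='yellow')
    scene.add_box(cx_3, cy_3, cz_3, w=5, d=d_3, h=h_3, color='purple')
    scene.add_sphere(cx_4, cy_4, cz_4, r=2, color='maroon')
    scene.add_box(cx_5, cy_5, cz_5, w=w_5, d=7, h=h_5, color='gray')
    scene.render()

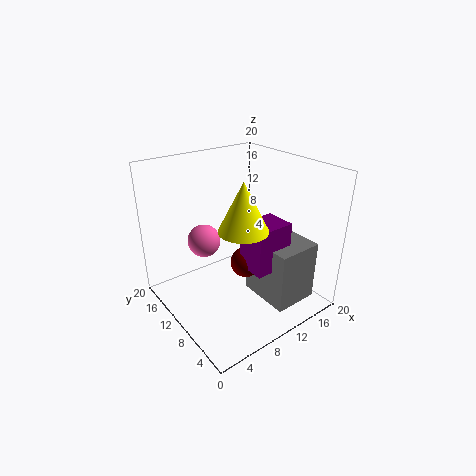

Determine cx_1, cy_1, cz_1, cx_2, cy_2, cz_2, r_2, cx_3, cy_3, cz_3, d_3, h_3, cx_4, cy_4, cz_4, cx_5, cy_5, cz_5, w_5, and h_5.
cx_1 = 4
cy_1 = 9
cz_1 = 12
cx_2 = 7
cy_2 = 5
cz_2 = 14
r_2 = 3
cx_3 = 8
cy_3 = 3
cz_3 = 8
d_3 = 4
h_3 = 6
cx_4 = 9
cy_4 = 7
cz_4 = 8
cx_5 = 10
cy_5 = 1
cz_5 = 3
w_5 = 6
h_5 = 8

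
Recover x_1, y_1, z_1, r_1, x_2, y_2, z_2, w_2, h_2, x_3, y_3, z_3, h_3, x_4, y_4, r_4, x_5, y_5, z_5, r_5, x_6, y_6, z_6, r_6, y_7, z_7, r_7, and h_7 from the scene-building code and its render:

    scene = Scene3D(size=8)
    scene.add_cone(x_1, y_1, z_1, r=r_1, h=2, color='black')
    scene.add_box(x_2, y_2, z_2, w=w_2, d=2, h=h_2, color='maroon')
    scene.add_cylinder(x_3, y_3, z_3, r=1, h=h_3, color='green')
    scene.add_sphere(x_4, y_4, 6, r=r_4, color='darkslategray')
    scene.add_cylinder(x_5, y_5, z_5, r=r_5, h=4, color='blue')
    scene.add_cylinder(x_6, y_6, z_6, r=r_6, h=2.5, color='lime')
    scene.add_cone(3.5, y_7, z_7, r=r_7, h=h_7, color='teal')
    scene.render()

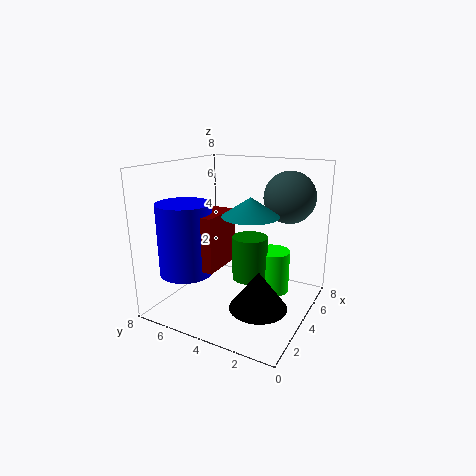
x_1 = 2.5
y_1 = 2
z_1 = 1
r_1 = 1.5
x_2 = 2
y_2 = 4.5
z_2 = 2.5
w_2 = 2.5
h_2 = 3
x_3 = 4.5
y_3 = 3.5
z_3 = 1.5
h_3 = 2.5
x_4 = 6.5
y_4 = 2
r_4 = 1.5
x_5 = 2.5
y_5 = 6.5
z_5 = 2
r_5 = 1.5
x_6 = 5.5
y_6 = 2.5
z_6 = 0.5
r_6 = 1
y_7 = 3
z_7 = 5.5
r_7 = 1.5
h_7 = 1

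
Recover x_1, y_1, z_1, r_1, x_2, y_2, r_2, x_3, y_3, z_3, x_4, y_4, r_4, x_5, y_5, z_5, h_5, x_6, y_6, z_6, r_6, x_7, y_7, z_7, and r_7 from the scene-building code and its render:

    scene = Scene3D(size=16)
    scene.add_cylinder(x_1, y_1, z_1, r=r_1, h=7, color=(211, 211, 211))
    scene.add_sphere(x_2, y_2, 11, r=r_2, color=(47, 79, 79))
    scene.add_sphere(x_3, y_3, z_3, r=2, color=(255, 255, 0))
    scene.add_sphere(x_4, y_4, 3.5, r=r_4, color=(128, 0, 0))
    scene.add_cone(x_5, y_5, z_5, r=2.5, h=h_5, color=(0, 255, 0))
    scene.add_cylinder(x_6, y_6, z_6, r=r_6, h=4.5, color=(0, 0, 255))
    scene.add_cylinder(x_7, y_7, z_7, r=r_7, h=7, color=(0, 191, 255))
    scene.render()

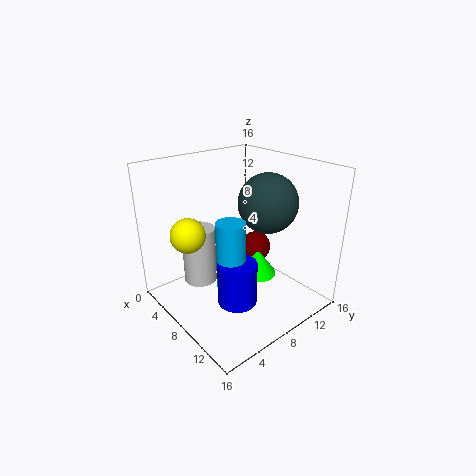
x_1 = 3
y_1 = 6
z_1 = 1
r_1 = 2
x_2 = 8
y_2 = 12.5
r_2 = 3.5
x_3 = 4
y_3 = 4
z_3 = 8
x_4 = 4.5
y_4 = 14
r_4 = 2
x_5 = 6
y_5 = 13
z_5 = 0.5
h_5 = 3.5
x_6 = 11.5
y_6 = 5
z_6 = 3
r_6 = 2
x_7 = 10.5
y_7 = 5
z_7 = 4.5
r_7 = 1.5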